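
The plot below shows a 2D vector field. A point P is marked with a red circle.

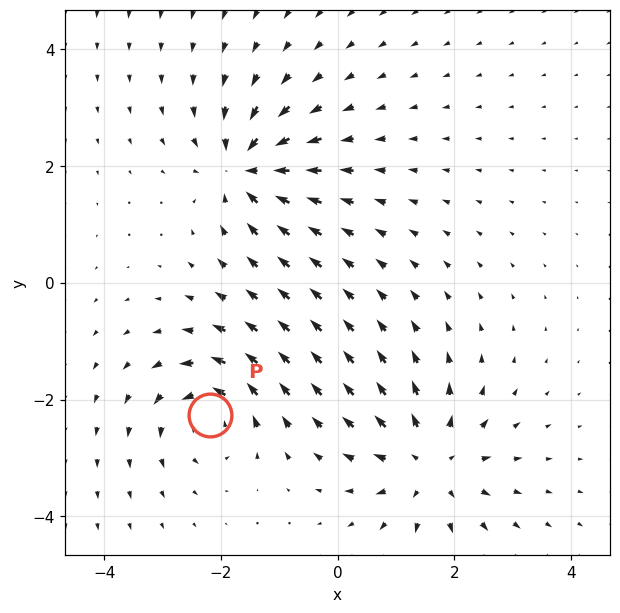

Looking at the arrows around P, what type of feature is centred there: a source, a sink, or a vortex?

At P (-2.2, -2.3) the arrows circulate counterclockwise. Divergence ≈0, curl about +4 — near-zero divergence with nonzero curl is a vortex.

vortex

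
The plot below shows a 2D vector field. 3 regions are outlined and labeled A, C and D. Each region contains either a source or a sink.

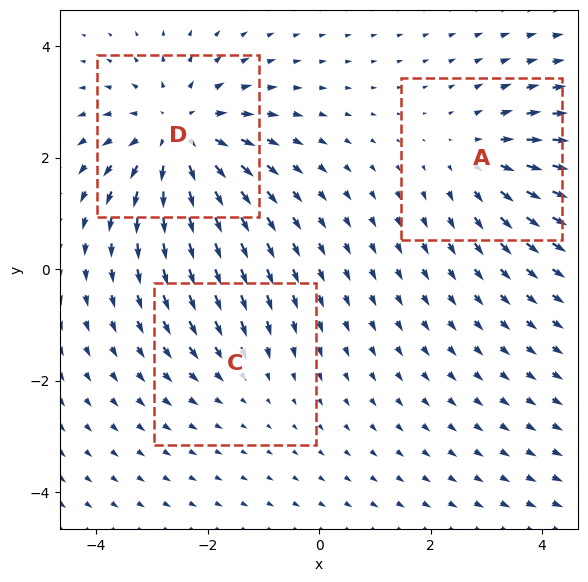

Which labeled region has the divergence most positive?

Divergence at each region's feature centre — A: about +3, C: about -2, D: about +5. Region D is most positive.

D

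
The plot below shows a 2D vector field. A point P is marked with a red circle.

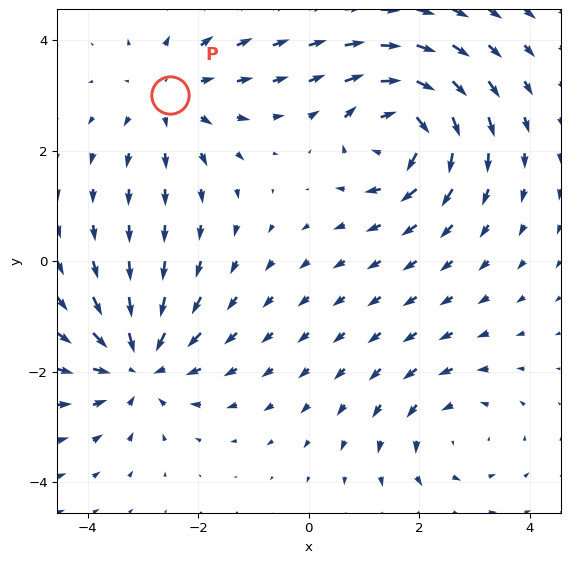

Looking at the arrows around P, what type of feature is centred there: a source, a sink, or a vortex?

At P (-2.5, 3.0) the arrows spread outward. Divergence about +3, curl ≈0 — positive divergence with near-zero curl is a source.

source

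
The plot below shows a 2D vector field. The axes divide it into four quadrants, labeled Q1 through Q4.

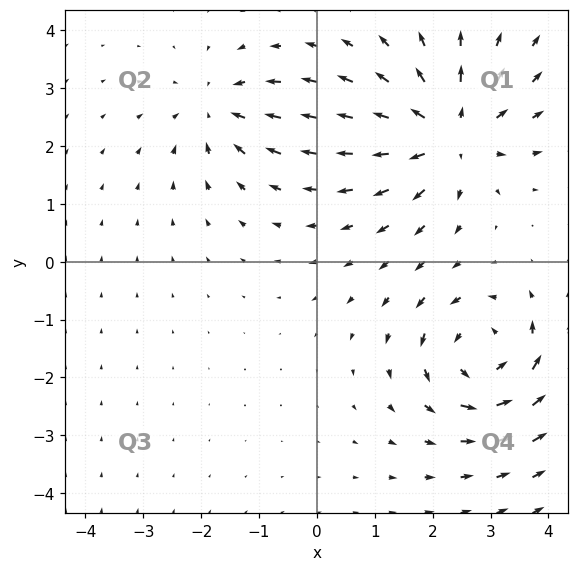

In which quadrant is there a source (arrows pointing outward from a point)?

The source sits at approximately (2.3, 2.2), which lies in quadrant Q1. The divergence there is about +5, positive as expected for a source.

Q1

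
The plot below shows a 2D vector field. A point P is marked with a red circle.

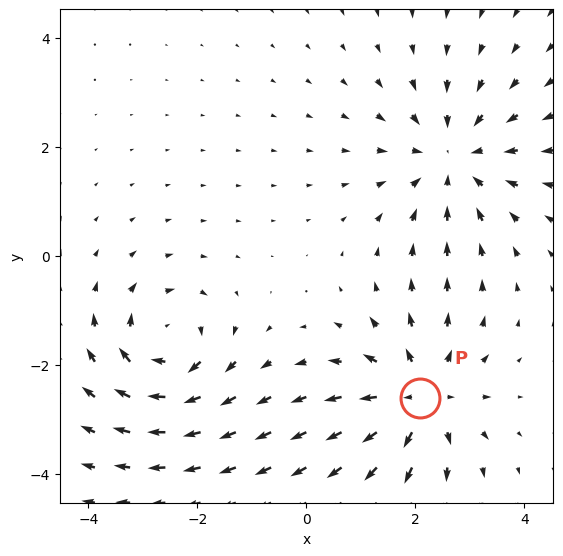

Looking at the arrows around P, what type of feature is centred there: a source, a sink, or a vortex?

At P (2.1, -2.6) the arrows spread outward. Divergence about +5, curl ≈0 — positive divergence with near-zero curl is a source.

source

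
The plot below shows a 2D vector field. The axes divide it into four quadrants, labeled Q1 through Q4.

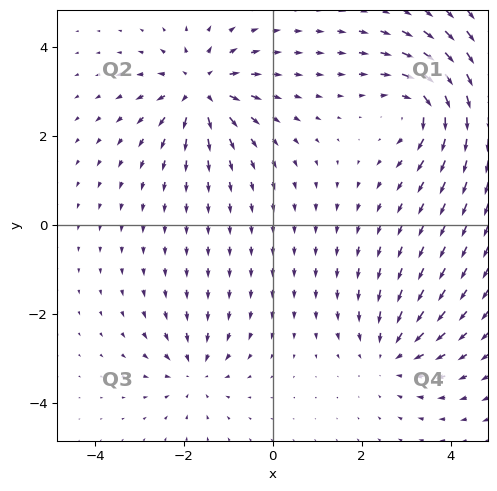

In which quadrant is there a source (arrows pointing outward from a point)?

Q2

The source sits at approximately (-1.6, 3.1), which lies in quadrant Q2. The divergence there is about +6, positive as expected for a source.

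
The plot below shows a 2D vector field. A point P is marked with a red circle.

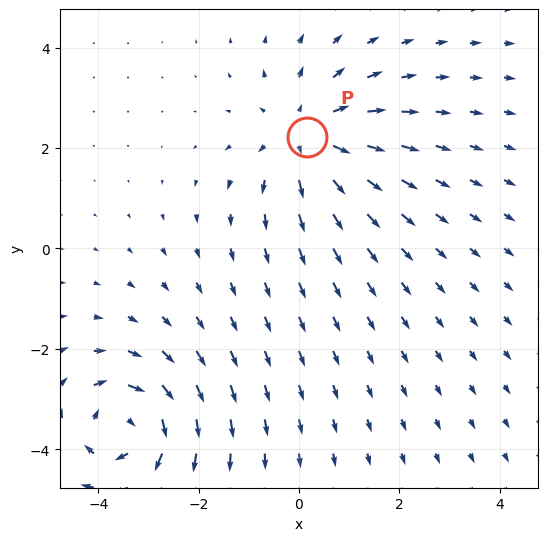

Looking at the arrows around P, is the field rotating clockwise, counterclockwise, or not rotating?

not rotating

Near P at (0.2, 2.2) the arrows show no circulation. The curl there is ≈0.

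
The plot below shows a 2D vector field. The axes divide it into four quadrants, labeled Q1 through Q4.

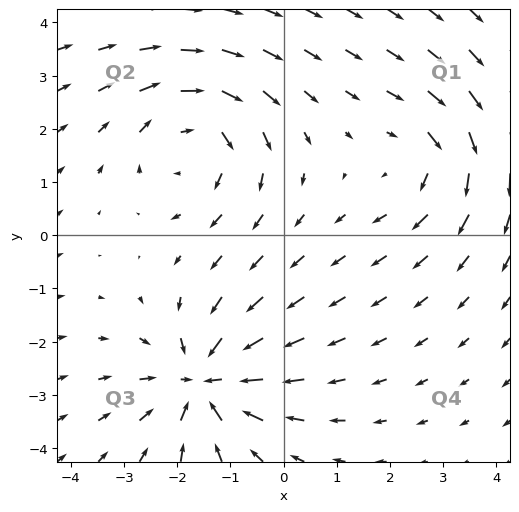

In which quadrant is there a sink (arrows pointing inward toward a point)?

Q3

The sink sits at approximately (-1.5, -2.8), which lies in quadrant Q3. The divergence there is about -5, negative as expected for a sink.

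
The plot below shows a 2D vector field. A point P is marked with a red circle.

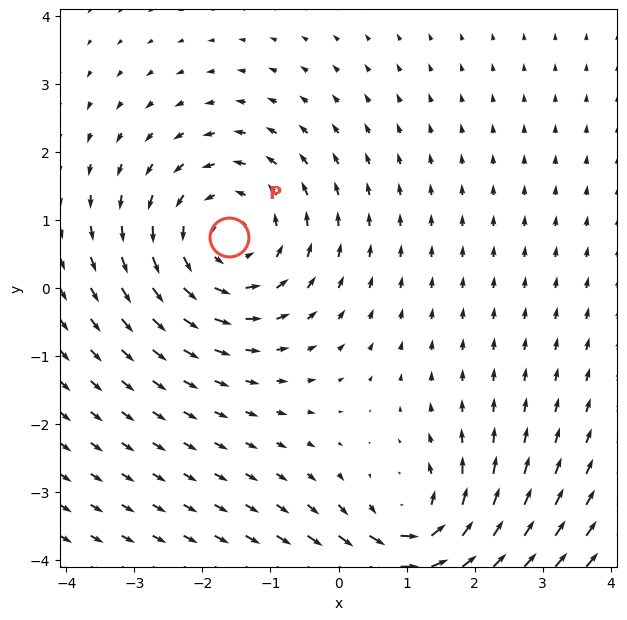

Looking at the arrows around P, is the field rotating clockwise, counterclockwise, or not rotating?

counterclockwise

Near P at (-1.6, 0.7) the arrows circulate counterclockwise. The curl (z-component) there is about +3; positive curl means counterclockwise rotation.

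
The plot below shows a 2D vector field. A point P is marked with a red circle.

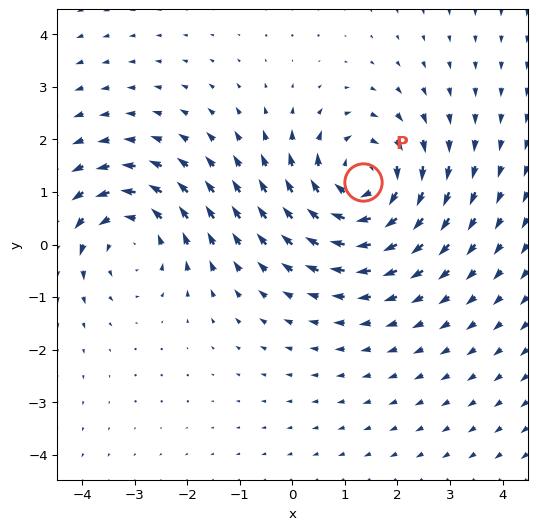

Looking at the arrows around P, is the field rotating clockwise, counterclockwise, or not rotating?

clockwise

Near P at (1.3, 1.2) the arrows circulate clockwise. The curl (z-component) there is about -5; negative curl means clockwise rotation.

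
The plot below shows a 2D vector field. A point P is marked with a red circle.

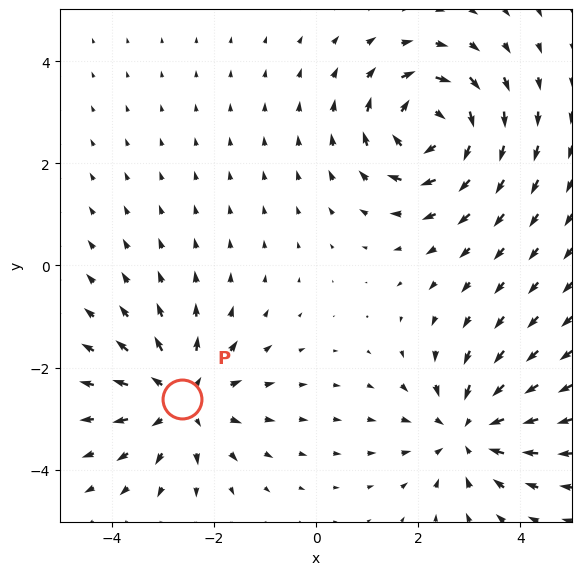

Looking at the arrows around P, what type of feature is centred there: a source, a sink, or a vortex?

At P (-2.6, -2.6) the arrows spread outward. Divergence about +4, curl ≈0 — positive divergence with near-zero curl is a source.

source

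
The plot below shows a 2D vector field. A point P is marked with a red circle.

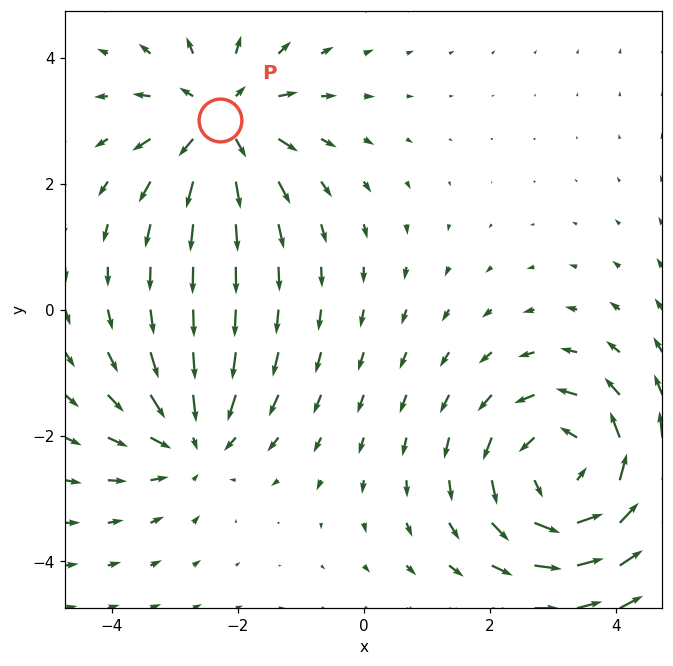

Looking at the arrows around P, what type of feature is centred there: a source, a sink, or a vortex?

source

At P (-2.3, 3.0) the arrows spread outward. Divergence about +4, curl ≈0 — positive divergence with near-zero curl is a source.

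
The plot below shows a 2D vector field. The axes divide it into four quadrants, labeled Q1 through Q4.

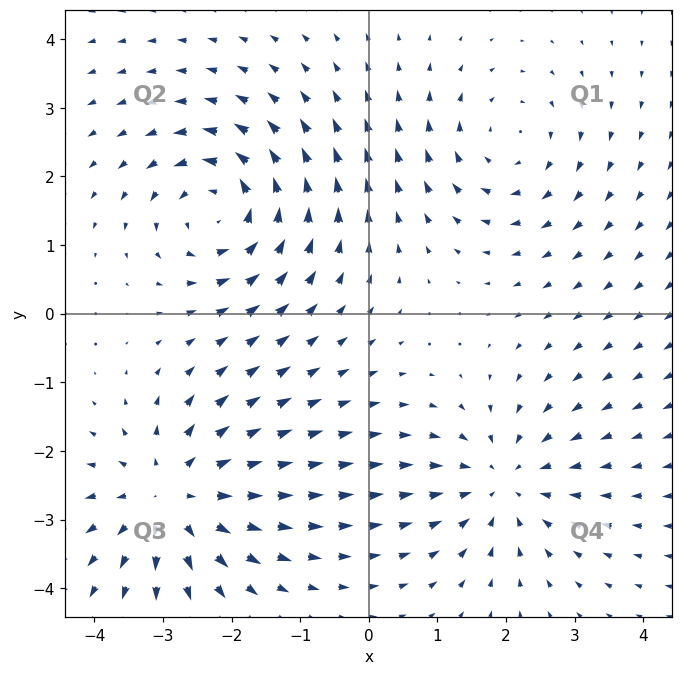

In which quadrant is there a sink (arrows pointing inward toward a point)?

Q4

The sink sits at approximately (2.0, -2.5), which lies in quadrant Q4. The divergence there is about -4, negative as expected for a sink.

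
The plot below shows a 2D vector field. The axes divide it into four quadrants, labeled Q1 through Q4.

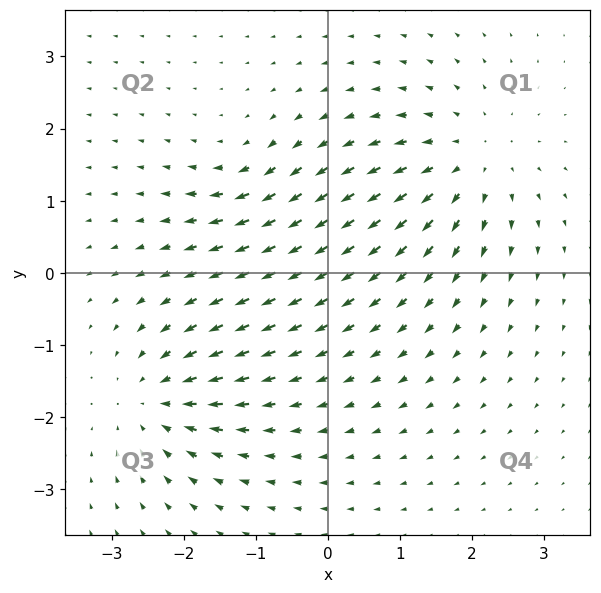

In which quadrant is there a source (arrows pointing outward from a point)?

Q1

The source sits at approximately (2.0, 1.6), which lies in quadrant Q1. The divergence there is about +4, positive as expected for a source.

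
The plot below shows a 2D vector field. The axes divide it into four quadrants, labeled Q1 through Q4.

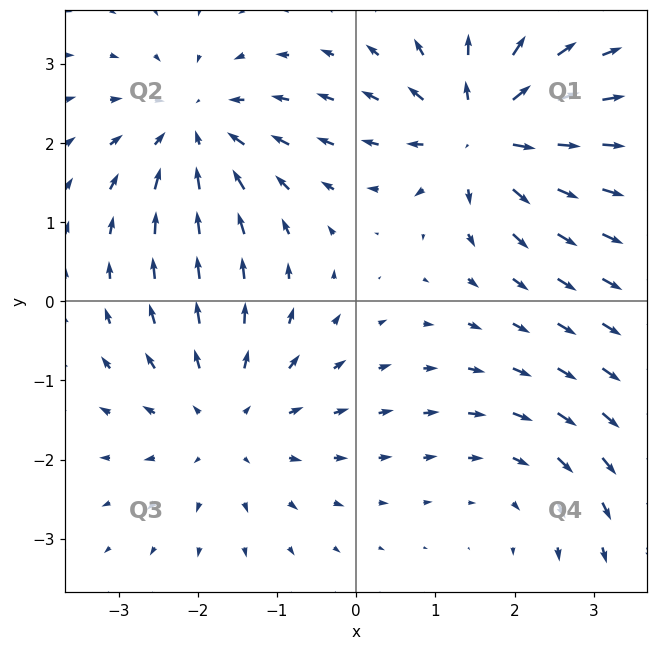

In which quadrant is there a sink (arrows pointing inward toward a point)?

Q2

The sink sits at approximately (-2.0, 2.2), which lies in quadrant Q2. The divergence there is about -5, negative as expected for a sink.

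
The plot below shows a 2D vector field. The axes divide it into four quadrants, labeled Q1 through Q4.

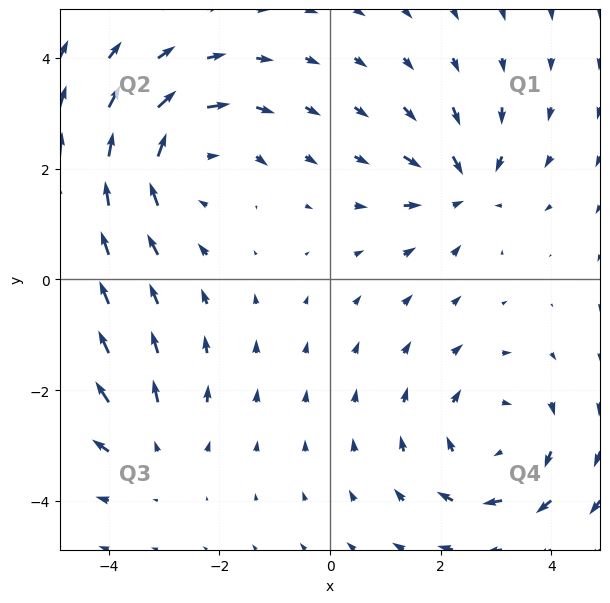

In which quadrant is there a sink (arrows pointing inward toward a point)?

The sink sits at approximately (2.4, 1.7), which lies in quadrant Q1. The divergence there is about -4, negative as expected for a sink.

Q1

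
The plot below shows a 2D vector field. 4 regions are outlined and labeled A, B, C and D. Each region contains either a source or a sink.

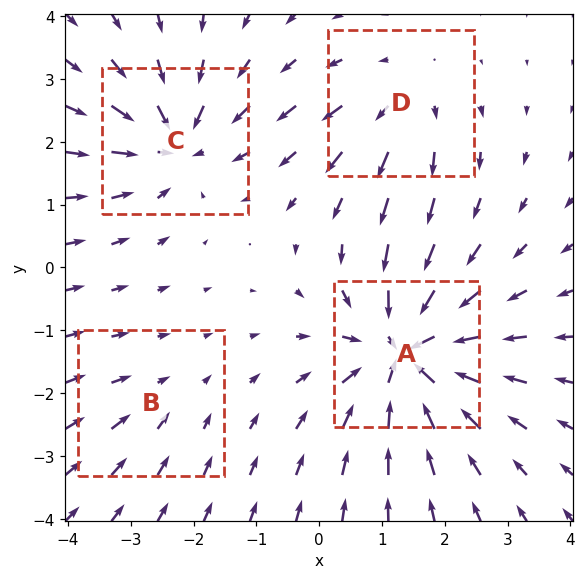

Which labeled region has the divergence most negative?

Divergence at each region's feature centre — A: about -7, B: about -2, C: about -5, D: about +3. Region A is most negative.

A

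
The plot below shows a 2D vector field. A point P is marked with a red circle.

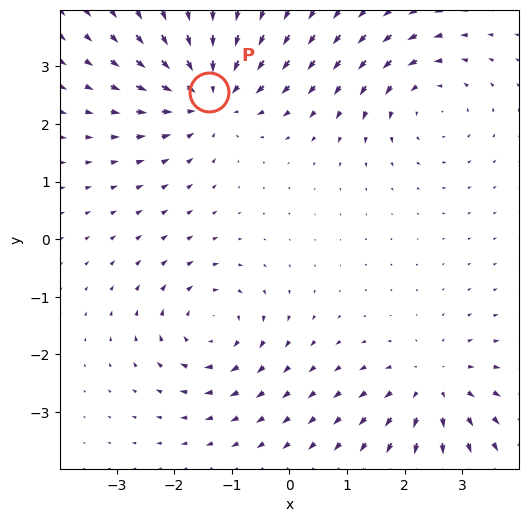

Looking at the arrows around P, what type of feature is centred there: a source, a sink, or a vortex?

At P (-1.4, 2.5) the arrows converge inward. Divergence about -5, curl ≈0 — negative divergence with near-zero curl is a sink.

sink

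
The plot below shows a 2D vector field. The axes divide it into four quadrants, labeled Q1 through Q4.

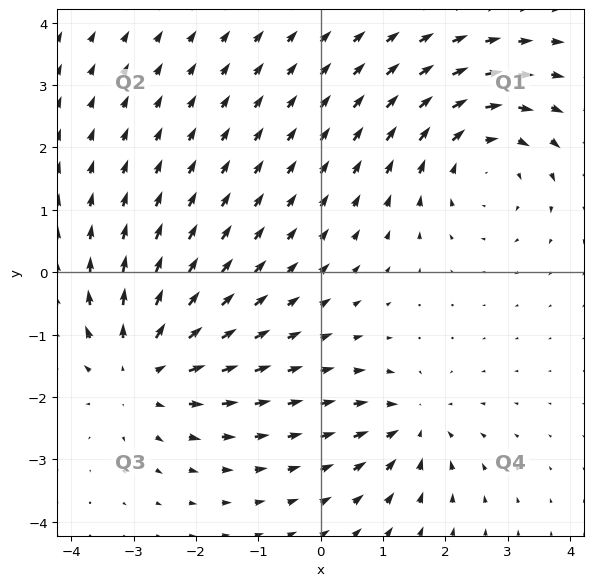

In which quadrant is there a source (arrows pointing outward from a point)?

Q3

The source sits at approximately (-2.9, -1.6), which lies in quadrant Q3. The divergence there is about +4, positive as expected for a source.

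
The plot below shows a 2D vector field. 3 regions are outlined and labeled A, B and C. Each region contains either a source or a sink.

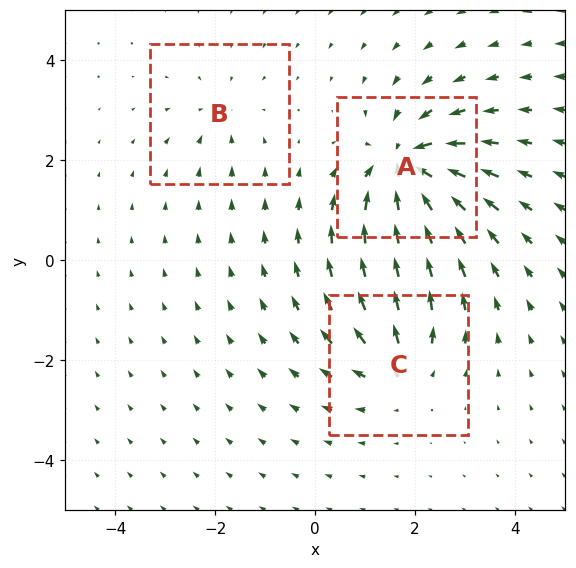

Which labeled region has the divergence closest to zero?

Divergence at each region's feature centre — A: about -6, B: about -2, C: about +4. Region B is closest to zero.

B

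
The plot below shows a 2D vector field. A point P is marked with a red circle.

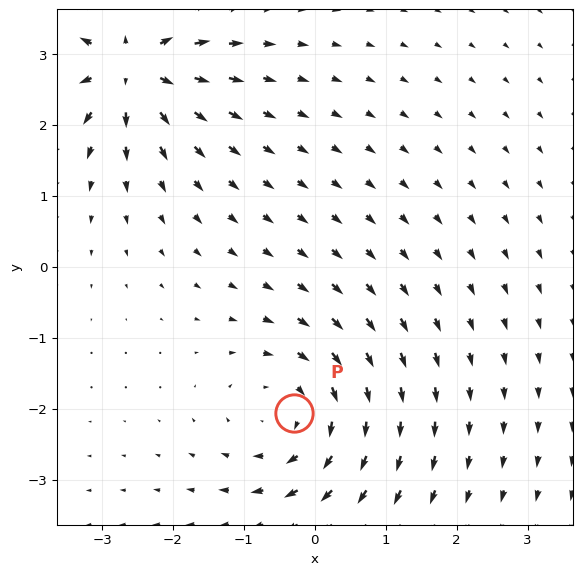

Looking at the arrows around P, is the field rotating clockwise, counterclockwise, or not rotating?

Near P at (-0.3, -2.1) the arrows circulate clockwise. The curl (z-component) there is about -4; negative curl means clockwise rotation.

clockwise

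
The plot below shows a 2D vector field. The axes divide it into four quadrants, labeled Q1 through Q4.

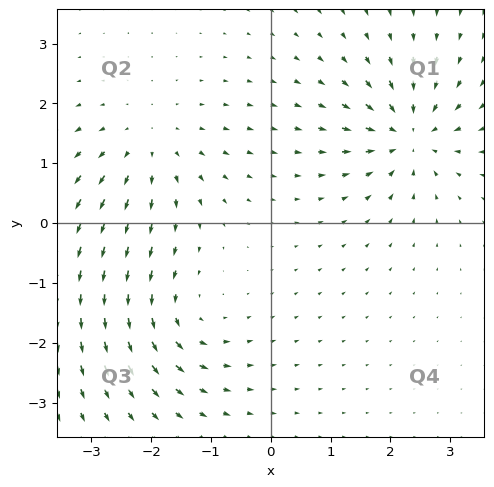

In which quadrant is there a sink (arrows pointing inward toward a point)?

The sink sits at approximately (2.3, 1.5), which lies in quadrant Q1. The divergence there is about -6, negative as expected for a sink.

Q1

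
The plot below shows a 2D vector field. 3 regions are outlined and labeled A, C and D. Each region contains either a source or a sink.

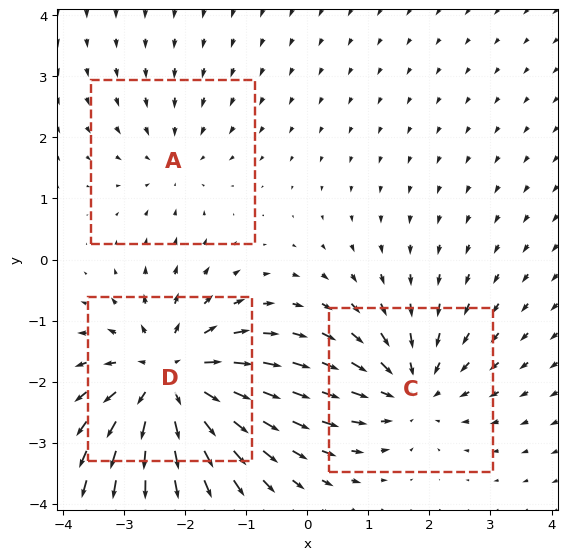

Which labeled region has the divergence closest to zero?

Divergence at each region's feature centre — A: about -2, C: about -3, D: about +5. Region A is closest to zero.

A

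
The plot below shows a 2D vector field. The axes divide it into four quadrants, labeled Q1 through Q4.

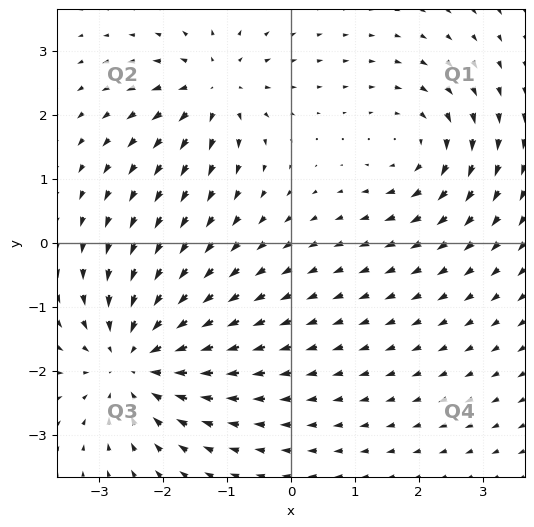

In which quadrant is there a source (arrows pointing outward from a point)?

Q2

The source sits at approximately (-1.2, 2.4), which lies in quadrant Q2. The divergence there is about +4, positive as expected for a source.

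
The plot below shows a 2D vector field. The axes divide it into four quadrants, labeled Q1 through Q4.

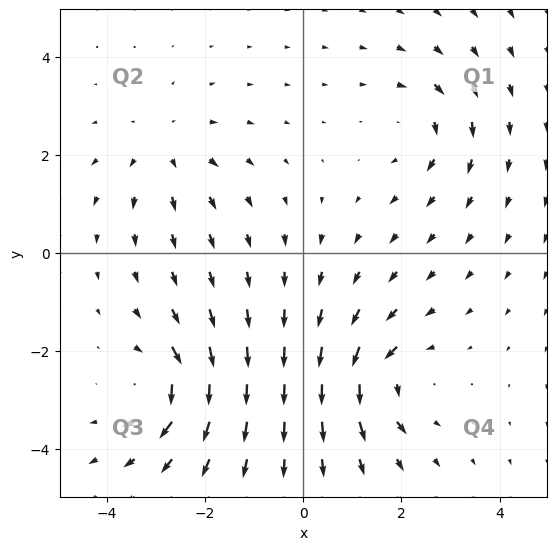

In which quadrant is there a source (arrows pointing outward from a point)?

Q2

The source sits at approximately (-2.9, 2.1), which lies in quadrant Q2. The divergence there is about +3, positive as expected for a source.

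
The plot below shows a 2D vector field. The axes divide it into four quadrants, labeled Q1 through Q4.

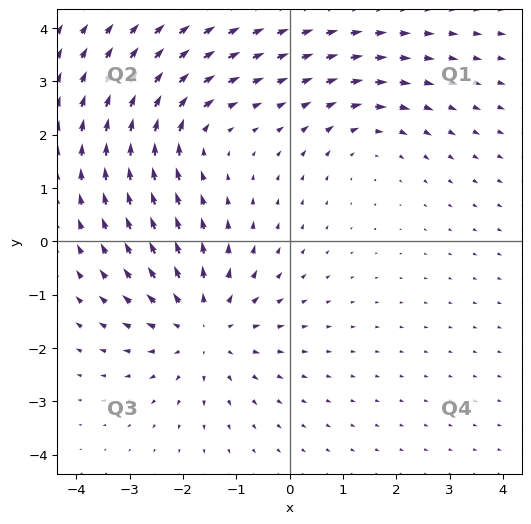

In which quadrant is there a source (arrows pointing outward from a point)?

The source sits at approximately (-1.6, -1.6), which lies in quadrant Q3. The divergence there is about +4, positive as expected for a source.

Q3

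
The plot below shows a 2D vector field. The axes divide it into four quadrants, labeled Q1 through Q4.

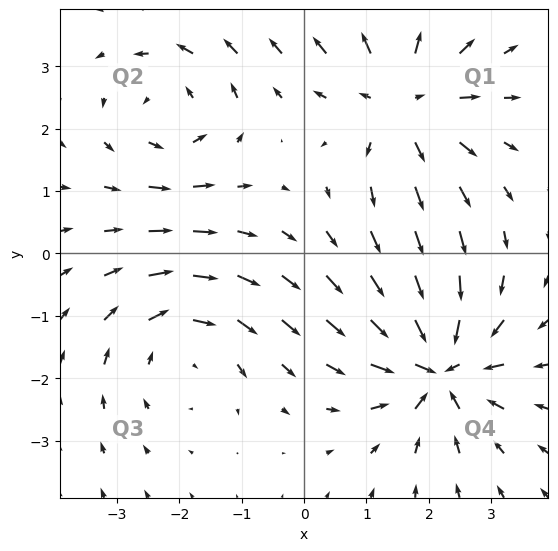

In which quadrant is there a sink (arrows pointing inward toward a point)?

Q4

The sink sits at approximately (2.2, -1.8), which lies in quadrant Q4. The divergence there is about -7, negative as expected for a sink.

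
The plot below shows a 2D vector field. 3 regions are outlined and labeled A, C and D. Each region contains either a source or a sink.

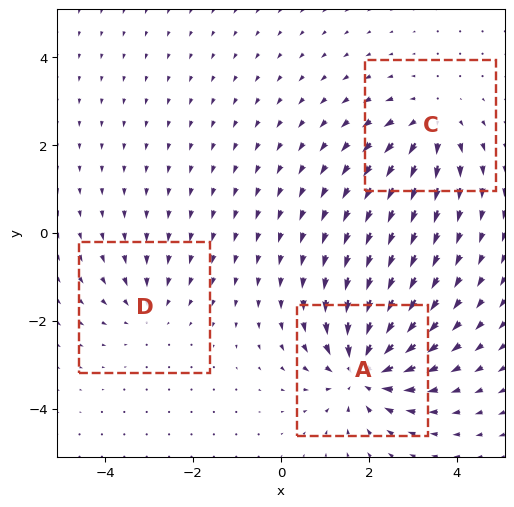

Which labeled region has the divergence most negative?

A

Divergence at each region's feature centre — A: about -5, C: about +3, D: about -2. Region A is most negative.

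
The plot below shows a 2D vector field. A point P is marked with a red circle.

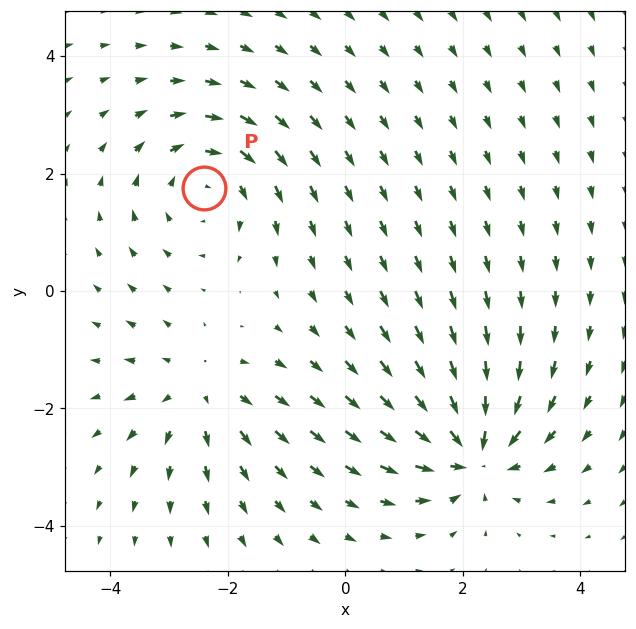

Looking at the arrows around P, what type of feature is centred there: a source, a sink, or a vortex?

vortex

At P (-2.4, 1.8) the arrows circulate clockwise. Divergence ≈0, curl about -3 — near-zero divergence with nonzero curl is a vortex.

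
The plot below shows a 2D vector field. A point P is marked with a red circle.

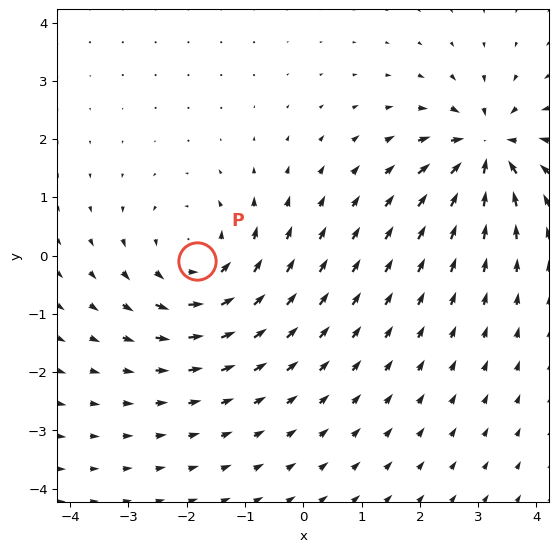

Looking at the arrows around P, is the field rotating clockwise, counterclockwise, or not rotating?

Near P at (-1.8, -0.1) the arrows circulate counterclockwise. The curl (z-component) there is about +3; positive curl means counterclockwise rotation.

counterclockwise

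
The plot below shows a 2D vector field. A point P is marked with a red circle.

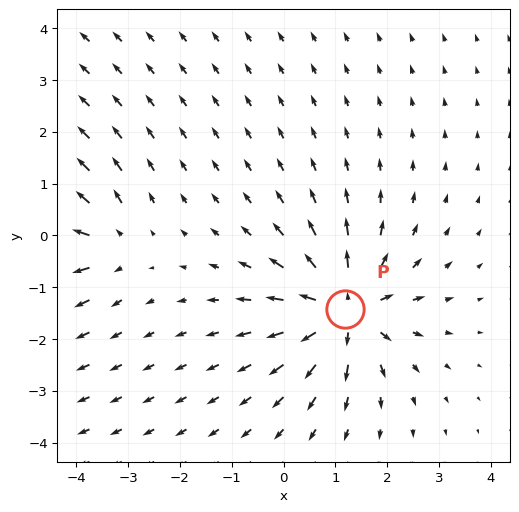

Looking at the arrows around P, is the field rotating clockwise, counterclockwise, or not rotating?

not rotating

Near P at (1.2, -1.4) the arrows show no circulation. The curl there is ≈0.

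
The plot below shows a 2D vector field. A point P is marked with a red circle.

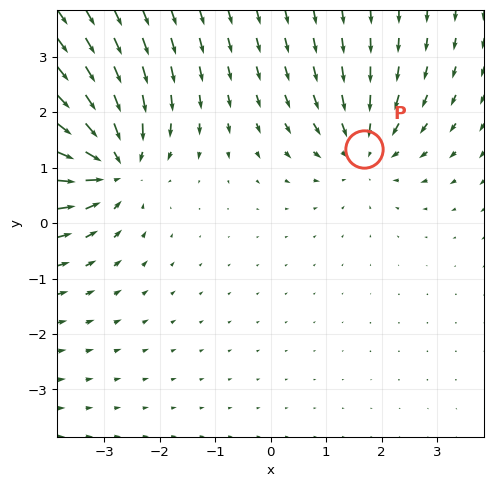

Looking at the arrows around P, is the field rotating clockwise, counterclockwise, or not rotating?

Near P at (1.7, 1.3) the arrows show no circulation. The curl there is ≈0.

not rotating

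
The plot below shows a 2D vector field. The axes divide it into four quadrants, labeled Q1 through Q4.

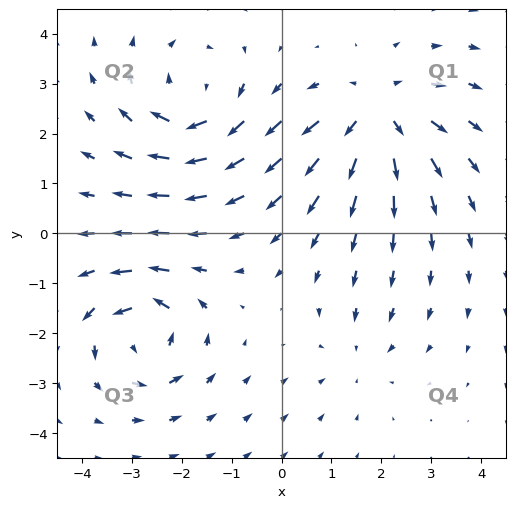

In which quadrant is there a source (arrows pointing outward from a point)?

Q1

The source sits at approximately (1.9, 2.4), which lies in quadrant Q1. The divergence there is about +5, positive as expected for a source.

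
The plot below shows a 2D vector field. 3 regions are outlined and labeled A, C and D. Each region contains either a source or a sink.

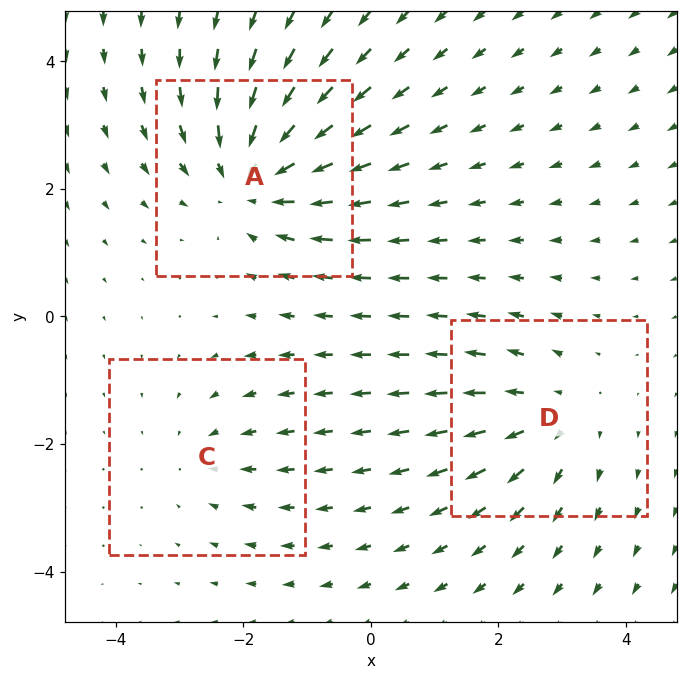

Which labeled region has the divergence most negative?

A

Divergence at each region's feature centre — A: about -4, C: about -2, D: about +3. Region A is most negative.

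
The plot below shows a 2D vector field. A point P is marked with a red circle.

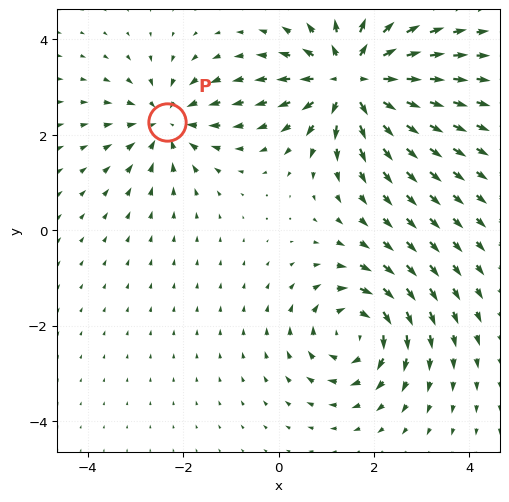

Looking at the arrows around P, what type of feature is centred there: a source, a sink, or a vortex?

sink

At P (-2.3, 2.3) the arrows converge inward. Divergence about -3, curl ≈0 — negative divergence with near-zero curl is a sink.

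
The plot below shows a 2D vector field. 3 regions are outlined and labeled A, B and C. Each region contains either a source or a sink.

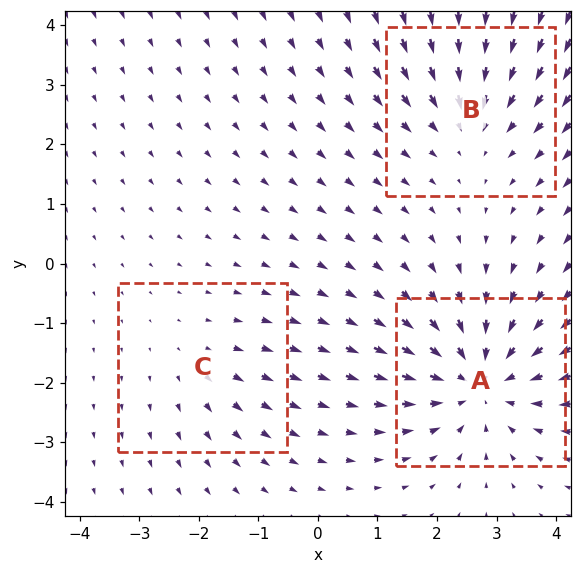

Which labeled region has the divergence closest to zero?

C

Divergence at each region's feature centre — A: about -4, B: about -3, C: about +2. Region C is closest to zero.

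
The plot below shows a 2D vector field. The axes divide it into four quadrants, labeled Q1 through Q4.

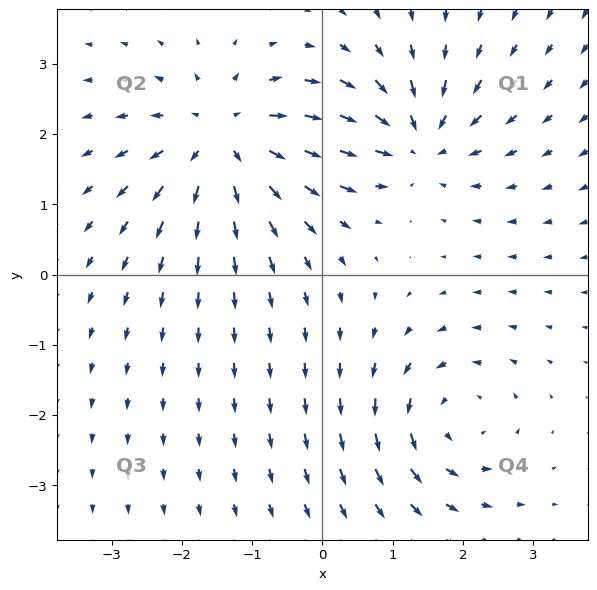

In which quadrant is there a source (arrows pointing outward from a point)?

The source sits at approximately (-1.4, 1.9), which lies in quadrant Q2. The divergence there is about +5, positive as expected for a source.

Q2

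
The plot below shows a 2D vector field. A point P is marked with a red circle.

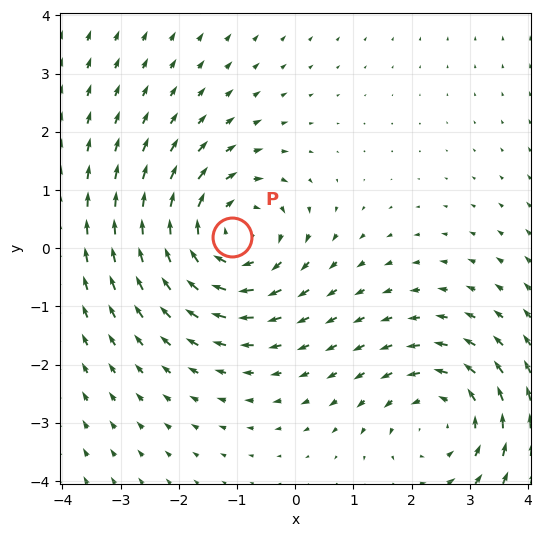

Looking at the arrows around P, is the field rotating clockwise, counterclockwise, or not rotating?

clockwise

Near P at (-1.1, 0.2) the arrows circulate clockwise. The curl (z-component) there is about -4; negative curl means clockwise rotation.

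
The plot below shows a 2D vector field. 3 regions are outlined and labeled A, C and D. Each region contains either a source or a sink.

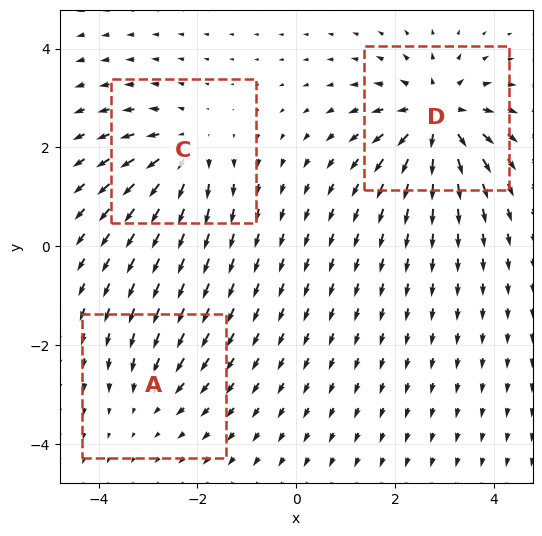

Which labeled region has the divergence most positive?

D

Divergence at each region's feature centre — A: about -2, C: about +4, D: about +6. Region D is most positive.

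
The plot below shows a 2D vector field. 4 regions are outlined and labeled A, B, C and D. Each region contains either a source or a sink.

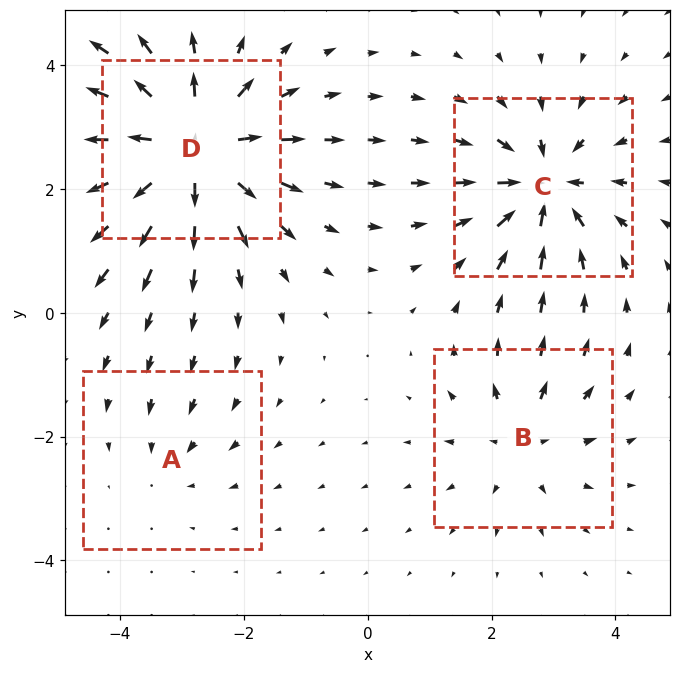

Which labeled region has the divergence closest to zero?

A

Divergence at each region's feature centre — A: about -2, B: about +4, C: about -6, D: about +9. Region A is closest to zero.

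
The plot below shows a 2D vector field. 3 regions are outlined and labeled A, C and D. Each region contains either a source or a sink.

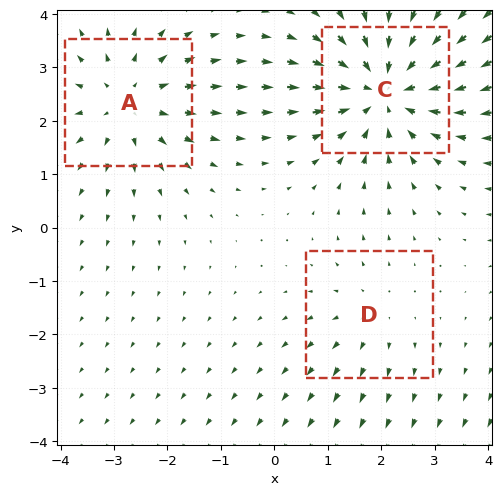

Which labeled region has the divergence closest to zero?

D

Divergence at each region's feature centre — A: about +3, C: about -4, D: about +2. Region D is closest to zero.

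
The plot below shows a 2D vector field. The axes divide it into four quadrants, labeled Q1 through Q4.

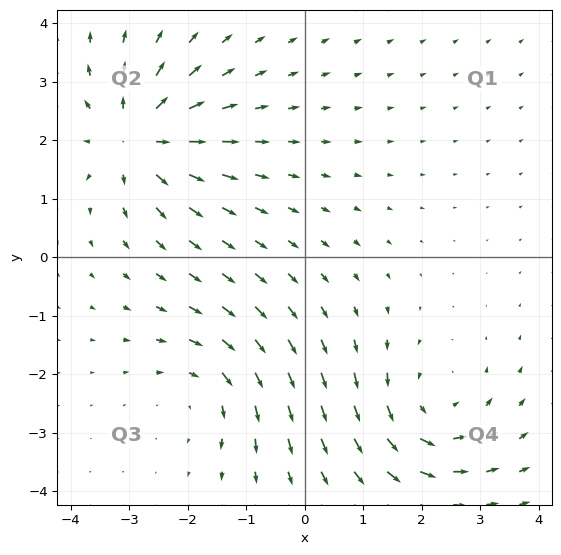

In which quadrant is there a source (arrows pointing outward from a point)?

Q2

The source sits at approximately (-2.8, 2.0), which lies in quadrant Q2. The divergence there is about +6, positive as expected for a source.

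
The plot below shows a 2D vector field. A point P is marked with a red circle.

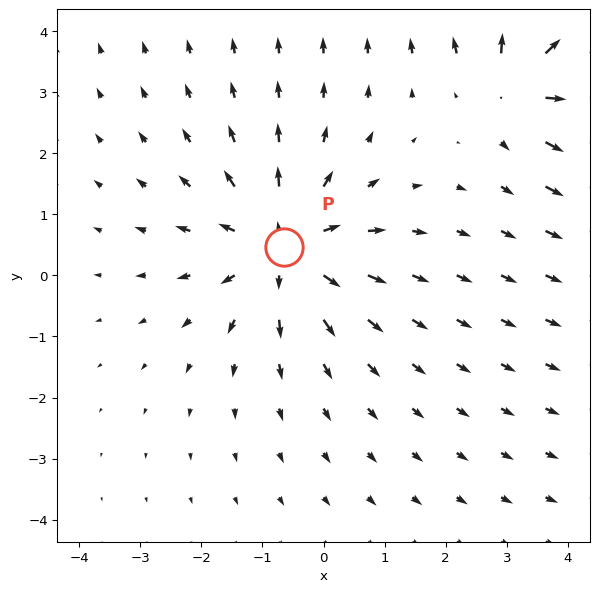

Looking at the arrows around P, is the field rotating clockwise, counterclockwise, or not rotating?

not rotating

Near P at (-0.6, 0.5) the arrows show no circulation. The curl there is ≈0.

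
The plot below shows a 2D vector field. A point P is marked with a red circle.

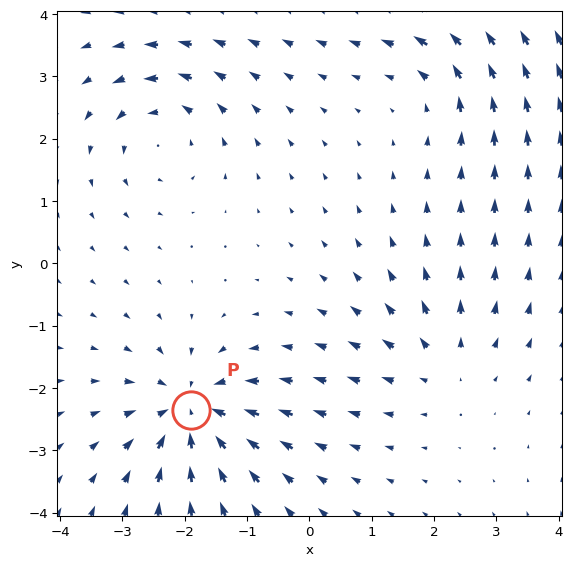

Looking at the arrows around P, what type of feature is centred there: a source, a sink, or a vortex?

sink

At P (-1.9, -2.4) the arrows converge inward. Divergence about -6, curl ≈0 — negative divergence with near-zero curl is a sink.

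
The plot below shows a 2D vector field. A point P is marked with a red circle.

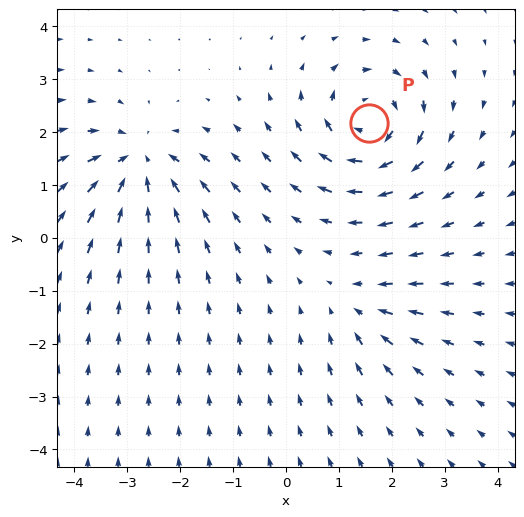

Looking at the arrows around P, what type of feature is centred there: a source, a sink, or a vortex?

At P (1.6, 2.2) the arrows circulate clockwise. Divergence ≈0, curl about -6 — near-zero divergence with nonzero curl is a vortex.

vortex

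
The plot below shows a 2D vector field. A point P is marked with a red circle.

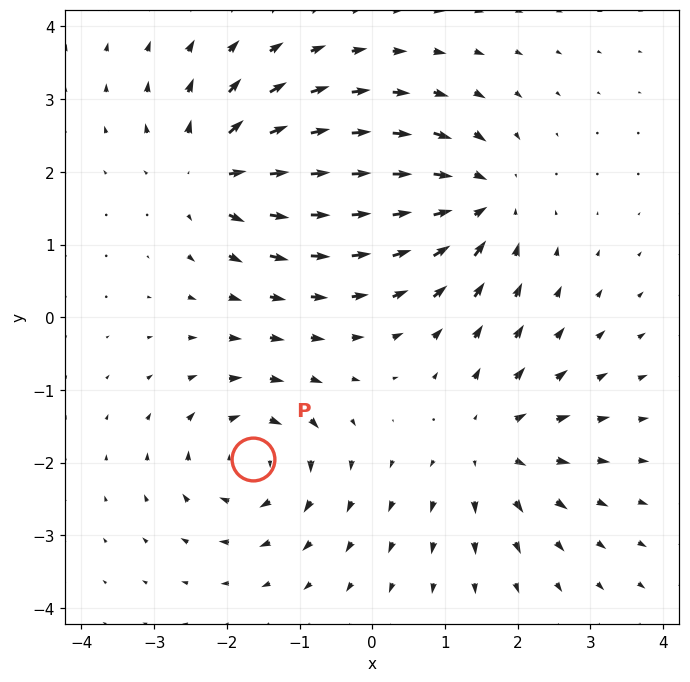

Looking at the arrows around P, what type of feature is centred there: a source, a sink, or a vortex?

vortex

At P (-1.6, -2.0) the arrows circulate clockwise. Divergence ≈0, curl about -6 — near-zero divergence with nonzero curl is a vortex.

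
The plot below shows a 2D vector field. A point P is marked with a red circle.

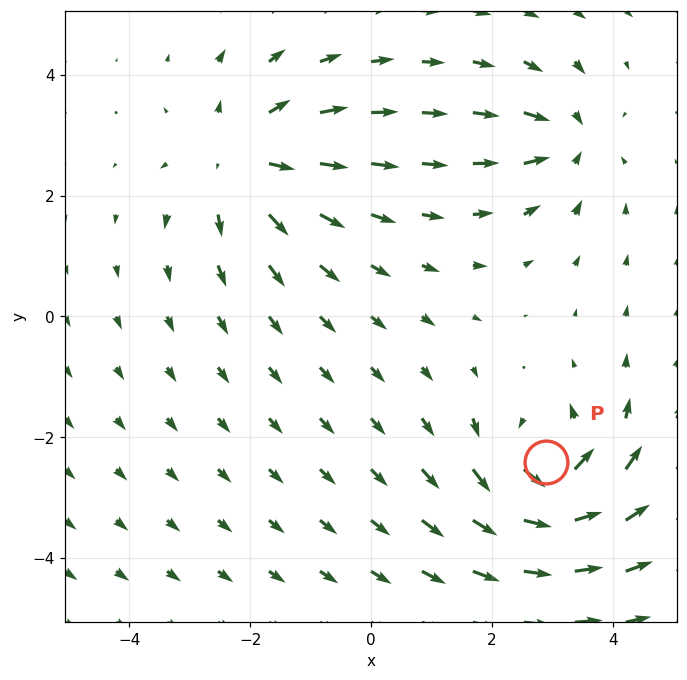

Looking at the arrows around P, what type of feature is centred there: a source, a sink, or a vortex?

At P (2.9, -2.4) the arrows circulate counterclockwise. Divergence ≈0, curl about +7 — near-zero divergence with nonzero curl is a vortex.

vortex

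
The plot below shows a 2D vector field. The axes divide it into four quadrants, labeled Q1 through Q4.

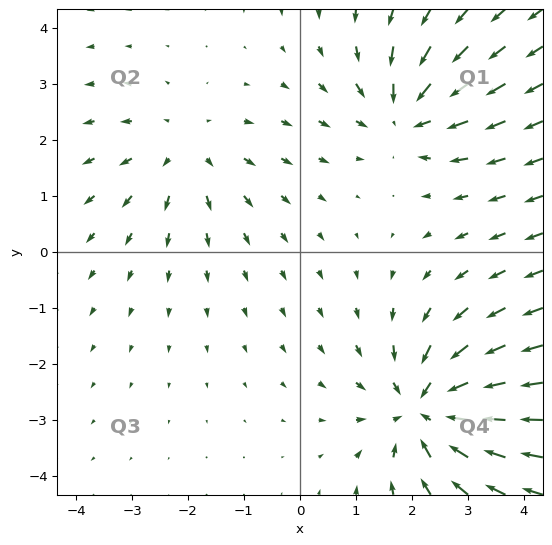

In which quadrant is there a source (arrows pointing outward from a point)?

The source sits at approximately (-2.0, 1.8), which lies in quadrant Q2. The divergence there is about +2, positive as expected for a source.

Q2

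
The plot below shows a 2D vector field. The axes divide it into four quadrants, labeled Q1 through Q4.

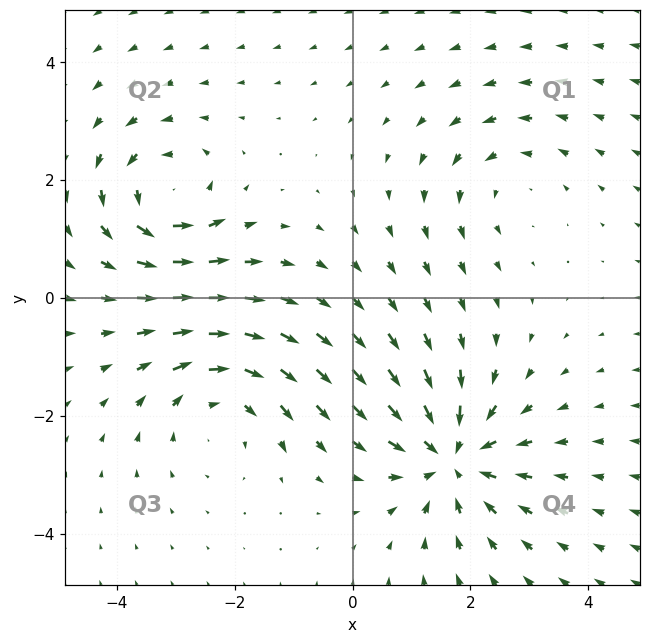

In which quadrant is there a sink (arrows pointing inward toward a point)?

The sink sits at approximately (1.7, -2.7), which lies in quadrant Q4. The divergence there is about -5, negative as expected for a sink.

Q4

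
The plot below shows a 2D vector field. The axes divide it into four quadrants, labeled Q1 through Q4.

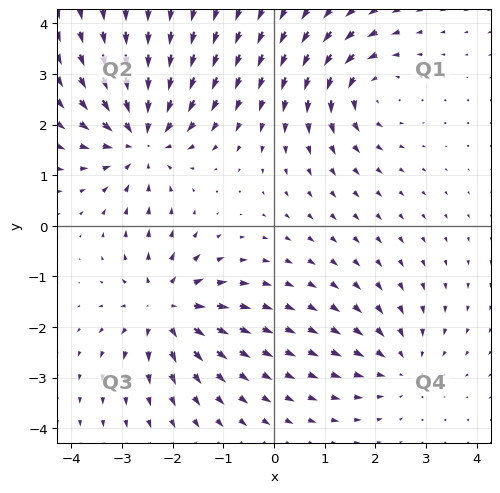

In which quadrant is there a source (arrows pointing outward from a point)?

The source sits at approximately (-2.1, -1.6), which lies in quadrant Q3. The divergence there is about +5, positive as expected for a source.

Q3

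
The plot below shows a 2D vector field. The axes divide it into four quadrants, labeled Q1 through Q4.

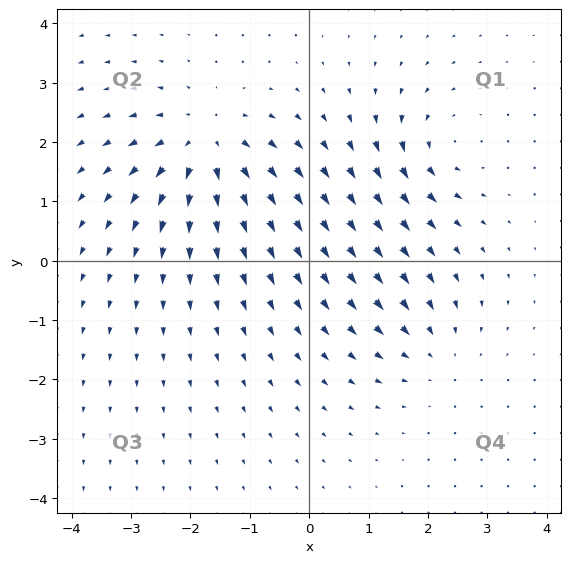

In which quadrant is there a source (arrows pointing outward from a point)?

Q2

The source sits at approximately (-1.7, 2.0), which lies in quadrant Q2. The divergence there is about +5, positive as expected for a source.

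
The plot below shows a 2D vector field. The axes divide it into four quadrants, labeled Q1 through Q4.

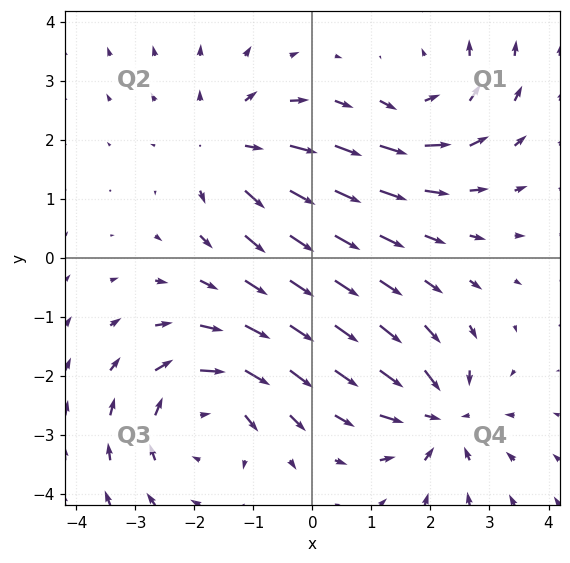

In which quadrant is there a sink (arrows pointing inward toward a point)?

The sink sits at approximately (2.2, -2.7), which lies in quadrant Q4. The divergence there is about -4, negative as expected for a sink.

Q4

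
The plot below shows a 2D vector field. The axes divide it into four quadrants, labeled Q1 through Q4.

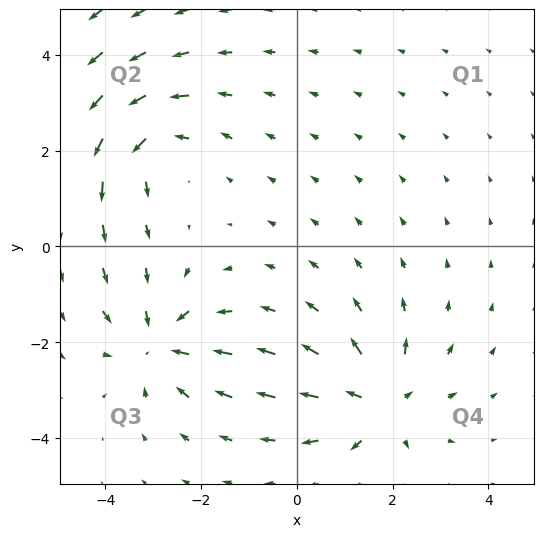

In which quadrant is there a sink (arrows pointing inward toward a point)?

Q3

The sink sits at approximately (-2.9, -2.0), which lies in quadrant Q3. The divergence there is about -4, negative as expected for a sink.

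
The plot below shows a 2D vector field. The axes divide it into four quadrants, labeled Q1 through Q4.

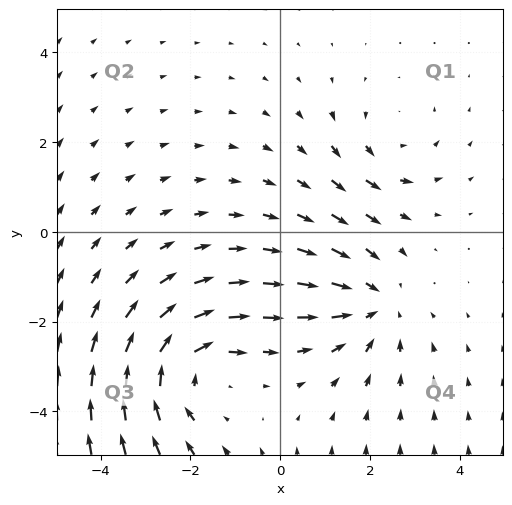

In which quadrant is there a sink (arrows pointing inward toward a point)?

Q4

The sink sits at approximately (2.1, -1.7), which lies in quadrant Q4. The divergence there is about -4, negative as expected for a sink.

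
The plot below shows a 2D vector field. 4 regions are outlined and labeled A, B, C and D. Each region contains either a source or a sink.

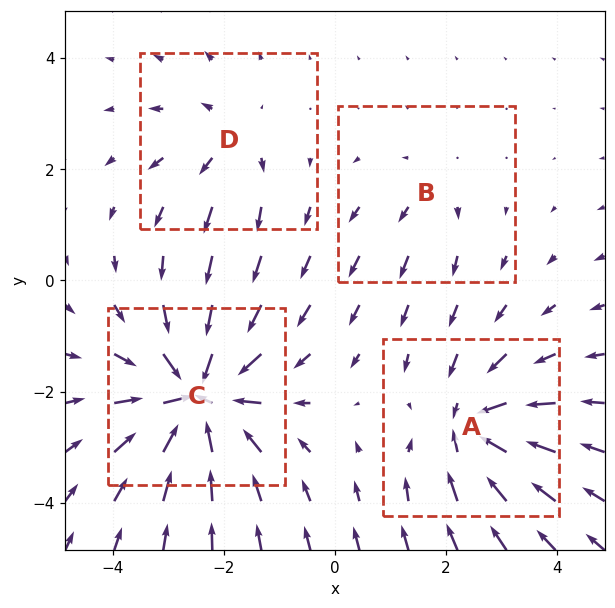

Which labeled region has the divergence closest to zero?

Divergence at each region's feature centre — A: about -6, B: about +2, C: about -8, D: about +3. Region B is closest to zero.

B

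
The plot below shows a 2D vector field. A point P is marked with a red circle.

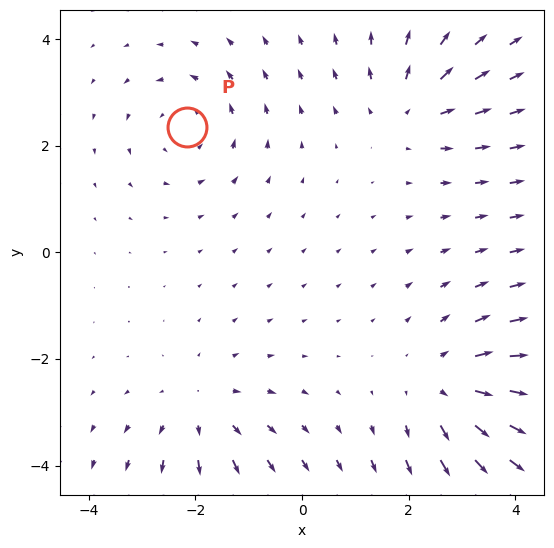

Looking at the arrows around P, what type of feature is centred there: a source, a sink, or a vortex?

vortex

At P (-2.2, 2.4) the arrows circulate counterclockwise. Divergence ≈0, curl about +2 — near-zero divergence with nonzero curl is a vortex.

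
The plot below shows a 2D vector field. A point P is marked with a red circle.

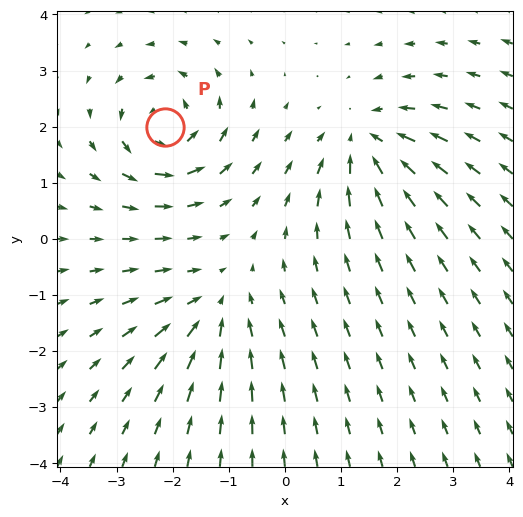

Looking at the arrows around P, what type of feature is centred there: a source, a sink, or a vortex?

vortex

At P (-2.1, 2.0) the arrows circulate counterclockwise. Divergence ≈0, curl about +4 — near-zero divergence with nonzero curl is a vortex.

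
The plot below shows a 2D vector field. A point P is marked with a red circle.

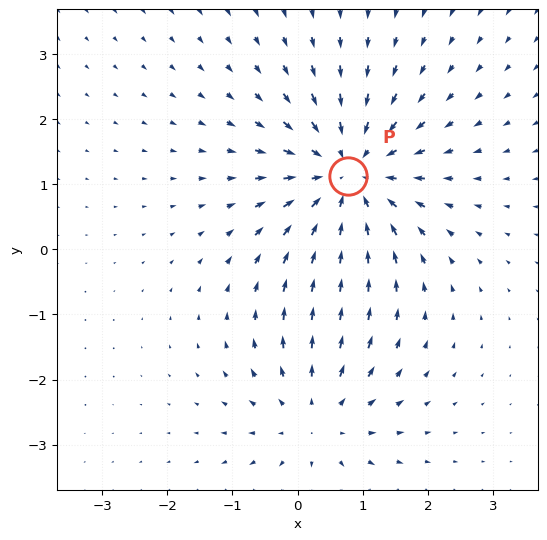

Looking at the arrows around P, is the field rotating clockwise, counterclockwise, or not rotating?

Near P at (0.8, 1.1) the arrows show no circulation. The curl there is ≈0.

not rotating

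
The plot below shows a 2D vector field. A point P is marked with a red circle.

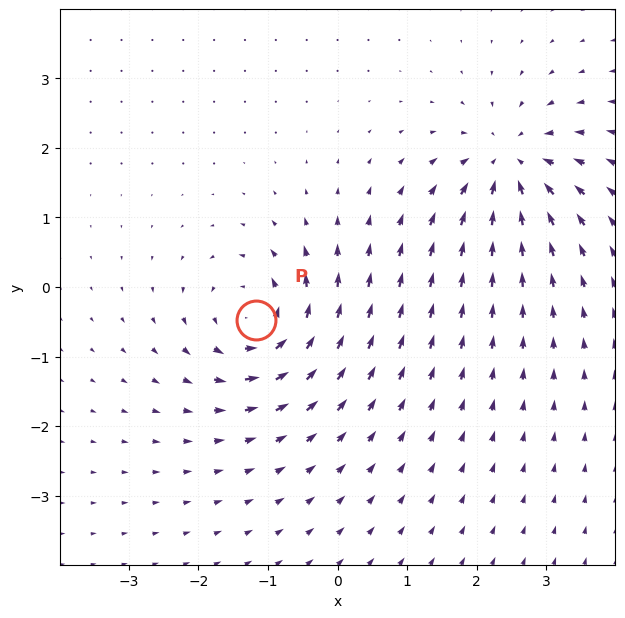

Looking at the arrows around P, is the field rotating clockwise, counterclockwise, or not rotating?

Near P at (-1.2, -0.5) the arrows circulate counterclockwise. The curl (z-component) there is about +5; positive curl means counterclockwise rotation.

counterclockwise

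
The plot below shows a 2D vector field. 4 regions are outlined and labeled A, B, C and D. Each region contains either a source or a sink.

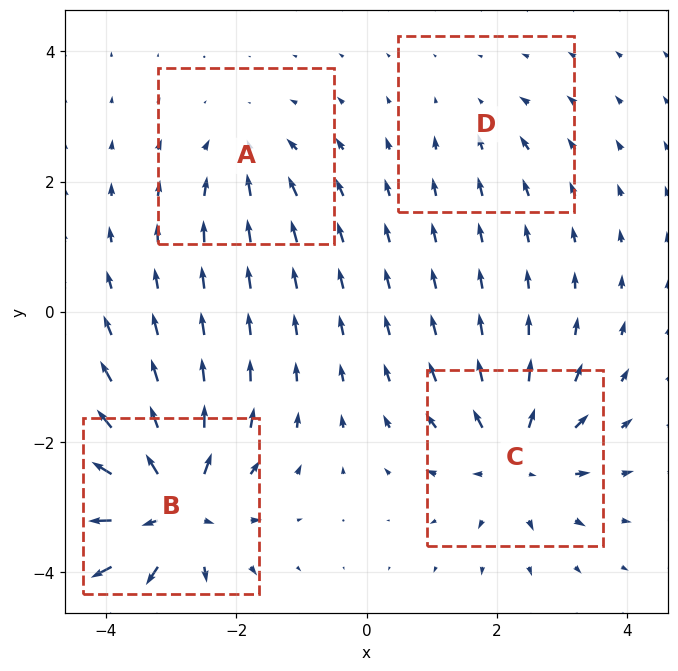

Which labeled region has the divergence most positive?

B

Divergence at each region's feature centre — A: about -4, B: about +9, C: about +6, D: about -2. Region B is most positive.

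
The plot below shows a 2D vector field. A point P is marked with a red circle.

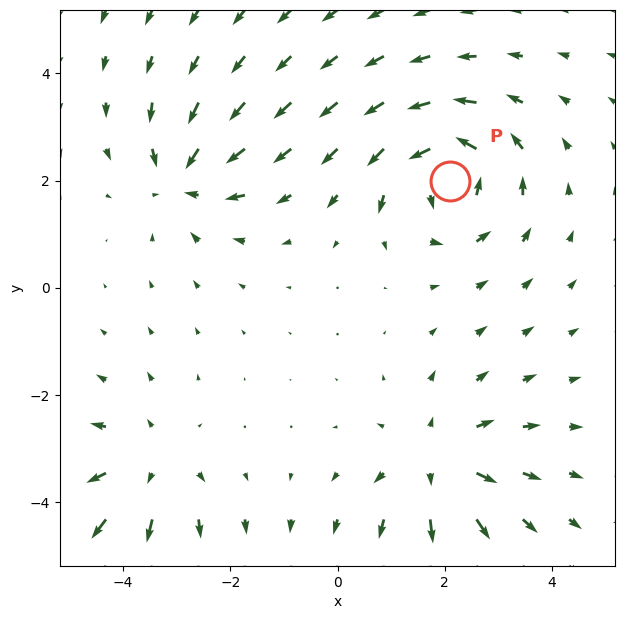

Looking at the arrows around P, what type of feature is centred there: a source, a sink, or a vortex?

At P (2.1, 2.0) the arrows circulate counterclockwise. Divergence ≈0, curl about +7 — near-zero divergence with nonzero curl is a vortex.

vortex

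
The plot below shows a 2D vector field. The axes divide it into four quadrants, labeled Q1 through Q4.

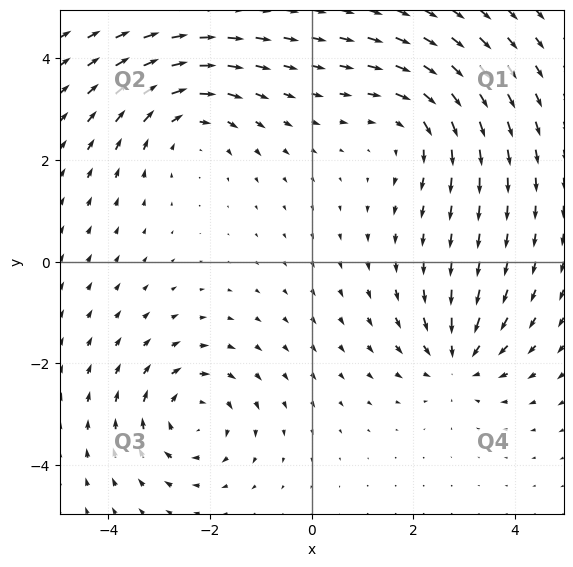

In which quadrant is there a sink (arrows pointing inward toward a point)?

The sink sits at approximately (2.9, -1.9), which lies in quadrant Q4. The divergence there is about -5, negative as expected for a sink.

Q4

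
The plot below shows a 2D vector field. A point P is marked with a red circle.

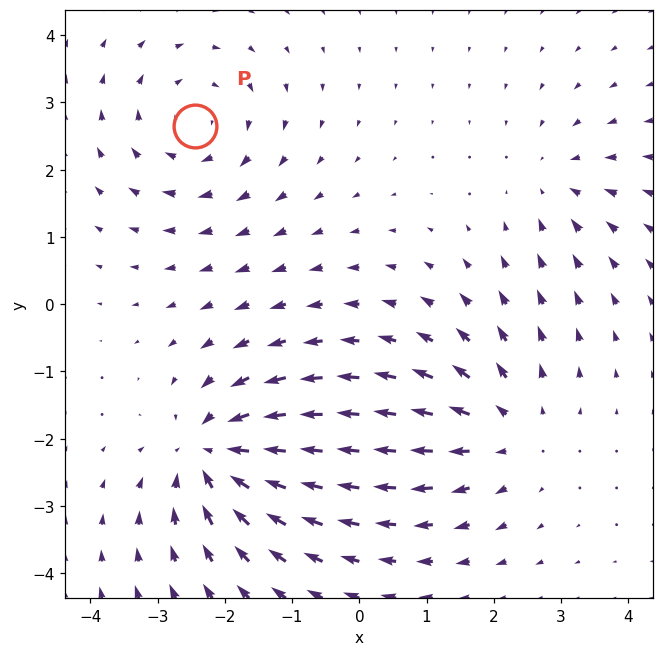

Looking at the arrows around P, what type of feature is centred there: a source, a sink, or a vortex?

vortex

At P (-2.4, 2.7) the arrows circulate clockwise. Divergence ≈0, curl about -3 — near-zero divergence with nonzero curl is a vortex.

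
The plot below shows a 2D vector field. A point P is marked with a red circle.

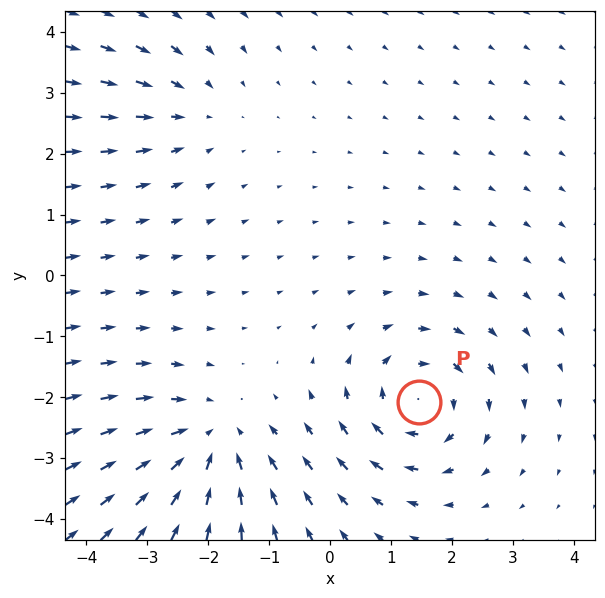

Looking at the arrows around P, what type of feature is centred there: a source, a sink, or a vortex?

vortex

At P (1.5, -2.1) the arrows circulate clockwise. Divergence ≈0, curl about -5 — near-zero divergence with nonzero curl is a vortex.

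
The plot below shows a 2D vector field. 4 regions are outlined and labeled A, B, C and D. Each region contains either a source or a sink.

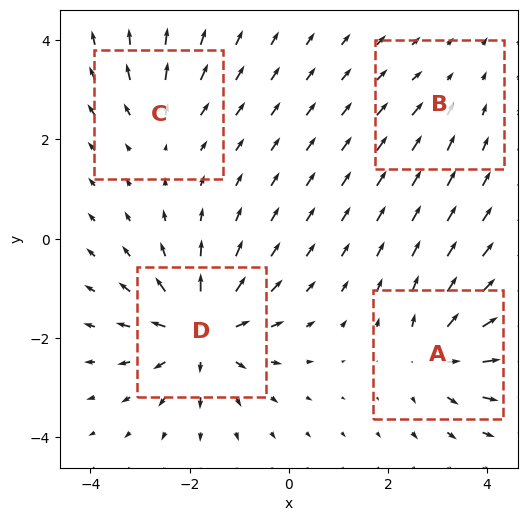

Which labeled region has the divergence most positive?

D

Divergence at each region's feature centre — A: about +6, B: about -2, C: about +4, D: about +8. Region D is most positive.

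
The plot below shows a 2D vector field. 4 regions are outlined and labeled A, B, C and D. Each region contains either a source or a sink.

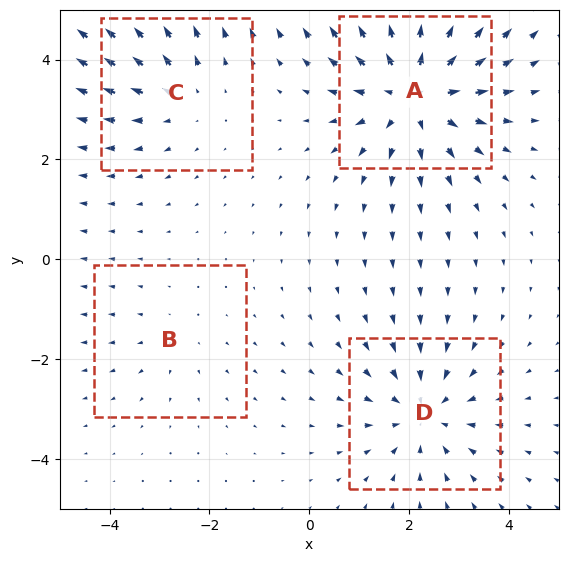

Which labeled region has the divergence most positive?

Divergence at each region's feature centre — A: about +6, B: about +2, C: about +3, D: about -4. Region A is most positive.

A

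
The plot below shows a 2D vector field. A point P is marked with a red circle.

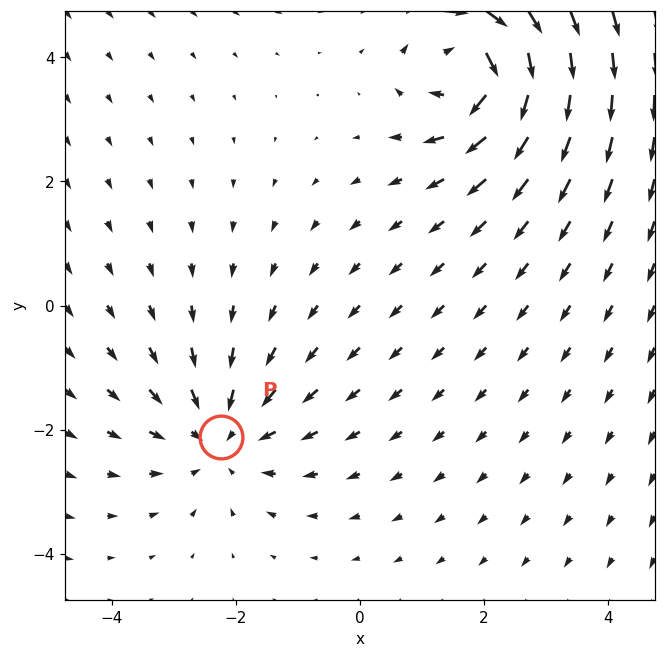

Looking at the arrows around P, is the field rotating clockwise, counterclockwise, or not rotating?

Near P at (-2.2, -2.1) the arrows show no circulation. The curl there is ≈0.

not rotating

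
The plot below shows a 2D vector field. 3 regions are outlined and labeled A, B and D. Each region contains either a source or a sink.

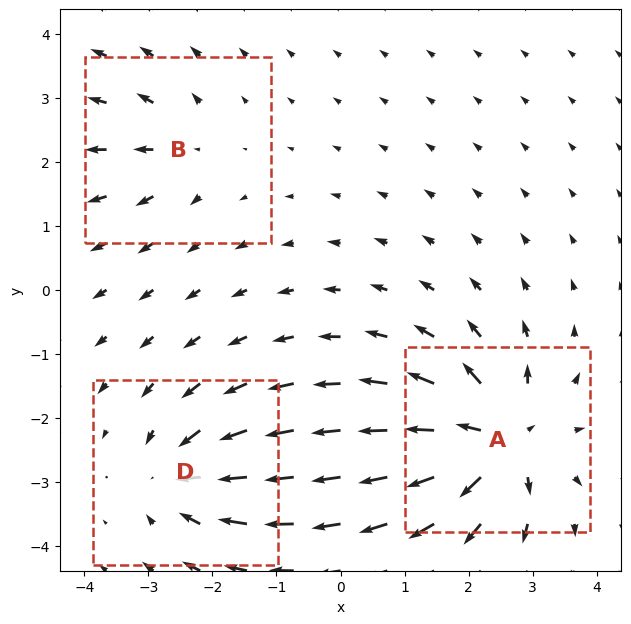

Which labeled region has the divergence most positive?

Divergence at each region's feature centre — A: about +6, B: about +3, D: about -4. Region A is most positive.

A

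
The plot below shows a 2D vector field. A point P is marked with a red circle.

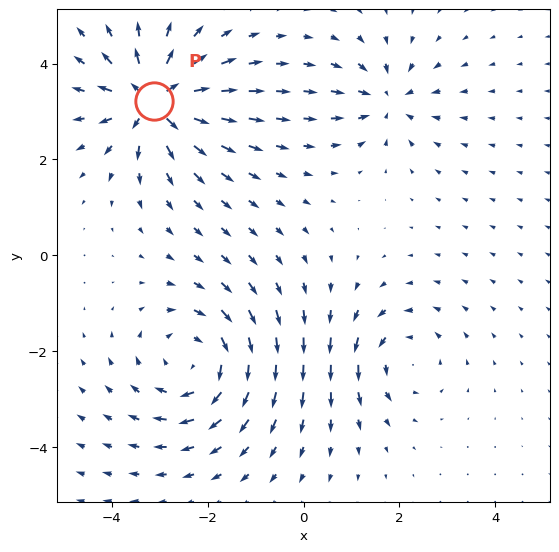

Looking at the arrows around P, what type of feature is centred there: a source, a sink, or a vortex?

source

At P (-3.1, 3.2) the arrows spread outward. Divergence about +7, curl ≈0 — positive divergence with near-zero curl is a source.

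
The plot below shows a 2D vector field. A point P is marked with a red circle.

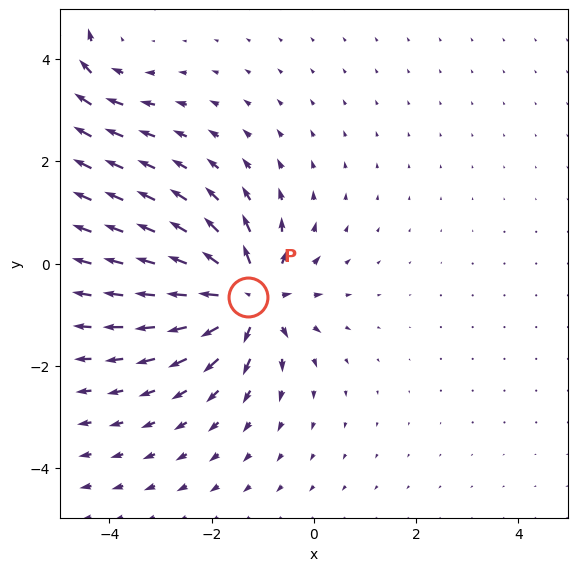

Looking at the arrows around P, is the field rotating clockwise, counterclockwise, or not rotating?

Near P at (-1.3, -0.7) the arrows show no circulation. The curl there is ≈0.

not rotating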